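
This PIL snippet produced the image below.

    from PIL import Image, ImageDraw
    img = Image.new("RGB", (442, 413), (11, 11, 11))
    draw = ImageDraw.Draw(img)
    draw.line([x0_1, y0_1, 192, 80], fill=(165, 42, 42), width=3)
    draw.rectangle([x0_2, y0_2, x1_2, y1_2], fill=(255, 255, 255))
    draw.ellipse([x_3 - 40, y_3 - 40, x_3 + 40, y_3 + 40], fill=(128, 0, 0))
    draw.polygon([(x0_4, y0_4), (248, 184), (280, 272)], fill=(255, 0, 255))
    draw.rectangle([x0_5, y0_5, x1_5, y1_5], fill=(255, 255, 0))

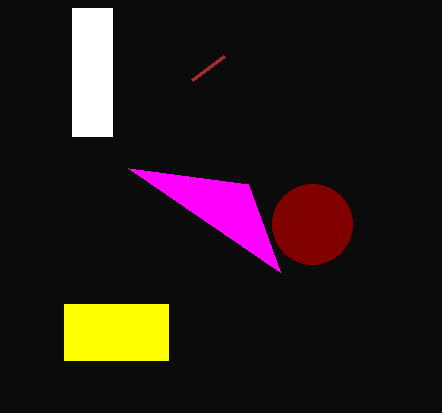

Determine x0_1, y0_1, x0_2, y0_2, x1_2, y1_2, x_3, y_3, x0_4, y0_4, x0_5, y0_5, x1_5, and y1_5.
x0_1 = 224; y0_1 = 56; x0_2 = 72; y0_2 = 8; x1_2 = 112; y1_2 = 136; x_3 = 312; y_3 = 224; x0_4 = 128; y0_4 = 168; x0_5 = 64; y0_5 = 304; x1_5 = 168; y1_5 = 360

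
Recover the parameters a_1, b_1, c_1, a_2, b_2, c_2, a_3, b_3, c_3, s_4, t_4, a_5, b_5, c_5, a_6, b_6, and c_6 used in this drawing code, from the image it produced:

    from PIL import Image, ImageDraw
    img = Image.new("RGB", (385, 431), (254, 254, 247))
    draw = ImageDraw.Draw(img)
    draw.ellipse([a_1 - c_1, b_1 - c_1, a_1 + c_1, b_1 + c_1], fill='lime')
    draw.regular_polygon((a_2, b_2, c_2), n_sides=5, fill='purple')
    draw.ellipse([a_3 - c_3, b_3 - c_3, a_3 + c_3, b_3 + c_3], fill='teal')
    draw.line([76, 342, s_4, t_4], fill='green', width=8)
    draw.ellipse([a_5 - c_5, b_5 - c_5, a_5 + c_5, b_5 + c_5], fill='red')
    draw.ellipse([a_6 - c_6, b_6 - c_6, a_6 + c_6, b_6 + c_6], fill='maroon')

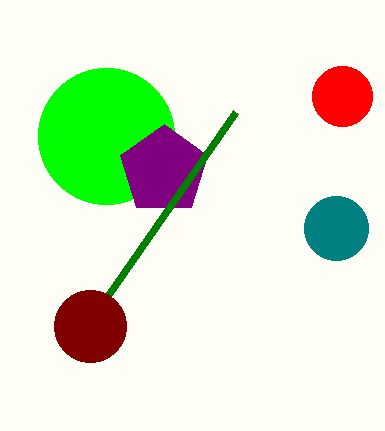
a_1 = 106, b_1 = 136, c_1 = 68, a_2 = 164, b_2 = 170, c_2 = 46, a_3 = 336, b_3 = 228, c_3 = 32, s_4 = 236, t_4 = 112, a_5 = 342, b_5 = 96, c_5 = 30, a_6 = 90, b_6 = 326, c_6 = 36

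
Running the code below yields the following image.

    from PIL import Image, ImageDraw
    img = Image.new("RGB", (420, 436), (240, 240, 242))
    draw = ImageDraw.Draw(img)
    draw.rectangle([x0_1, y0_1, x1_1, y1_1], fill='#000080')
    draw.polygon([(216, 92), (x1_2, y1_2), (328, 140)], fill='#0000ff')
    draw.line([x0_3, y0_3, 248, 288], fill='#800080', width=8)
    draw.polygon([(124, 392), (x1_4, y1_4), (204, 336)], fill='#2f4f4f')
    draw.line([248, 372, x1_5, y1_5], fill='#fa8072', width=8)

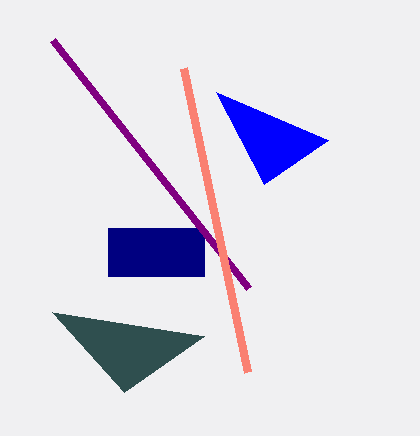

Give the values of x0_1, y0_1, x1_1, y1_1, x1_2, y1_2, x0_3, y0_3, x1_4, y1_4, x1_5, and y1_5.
x0_1 = 108, y0_1 = 228, x1_1 = 204, y1_1 = 276, x1_2 = 264, y1_2 = 184, x0_3 = 52, y0_3 = 40, x1_4 = 52, y1_4 = 312, x1_5 = 184, y1_5 = 68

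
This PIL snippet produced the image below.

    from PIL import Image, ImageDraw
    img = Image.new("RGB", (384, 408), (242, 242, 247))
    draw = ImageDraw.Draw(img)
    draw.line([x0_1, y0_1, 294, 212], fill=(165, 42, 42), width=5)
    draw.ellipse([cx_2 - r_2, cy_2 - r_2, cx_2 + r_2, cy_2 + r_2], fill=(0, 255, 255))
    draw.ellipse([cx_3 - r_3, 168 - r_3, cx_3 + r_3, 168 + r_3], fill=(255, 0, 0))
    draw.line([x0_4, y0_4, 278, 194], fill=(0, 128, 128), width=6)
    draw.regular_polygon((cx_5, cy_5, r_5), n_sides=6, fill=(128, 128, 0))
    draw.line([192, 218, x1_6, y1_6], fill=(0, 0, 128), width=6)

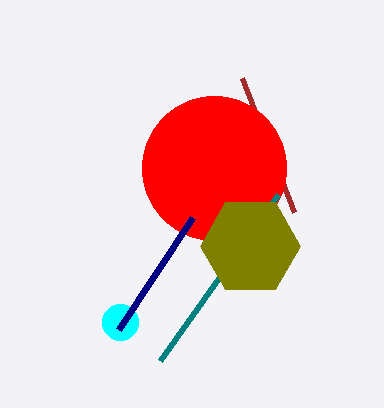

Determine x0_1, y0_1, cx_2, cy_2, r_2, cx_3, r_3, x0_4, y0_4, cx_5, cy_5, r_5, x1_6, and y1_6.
x0_1 = 242; y0_1 = 78; cx_2 = 120; cy_2 = 322; r_2 = 18; cx_3 = 214; r_3 = 72; x0_4 = 160; y0_4 = 360; cx_5 = 250; cy_5 = 246; r_5 = 50; x1_6 = 118; y1_6 = 330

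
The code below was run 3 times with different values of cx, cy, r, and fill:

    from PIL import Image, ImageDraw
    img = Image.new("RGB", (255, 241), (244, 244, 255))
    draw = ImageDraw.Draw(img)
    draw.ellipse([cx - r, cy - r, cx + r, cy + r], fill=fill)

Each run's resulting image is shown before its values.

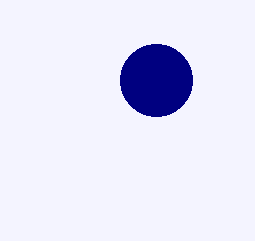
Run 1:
cx = 156, cy = 80, r = 36, fill = 'navy'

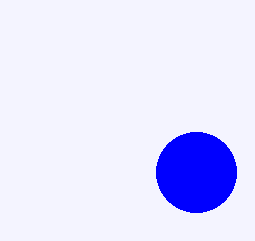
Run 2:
cx = 196, cy = 172, r = 40, fill = 'blue'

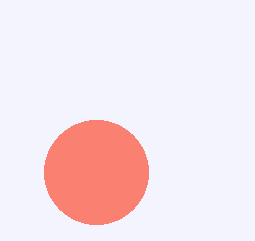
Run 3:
cx = 96, cy = 172, r = 52, fill = 'salmon'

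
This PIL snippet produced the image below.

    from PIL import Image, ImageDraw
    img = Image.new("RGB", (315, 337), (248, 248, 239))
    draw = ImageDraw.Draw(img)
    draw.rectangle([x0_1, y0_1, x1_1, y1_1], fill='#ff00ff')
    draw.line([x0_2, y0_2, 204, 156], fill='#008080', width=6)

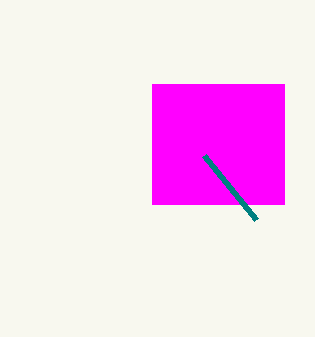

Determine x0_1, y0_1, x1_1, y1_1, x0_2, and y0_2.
x0_1 = 152
y0_1 = 84
x1_1 = 284
y1_1 = 204
x0_2 = 256
y0_2 = 220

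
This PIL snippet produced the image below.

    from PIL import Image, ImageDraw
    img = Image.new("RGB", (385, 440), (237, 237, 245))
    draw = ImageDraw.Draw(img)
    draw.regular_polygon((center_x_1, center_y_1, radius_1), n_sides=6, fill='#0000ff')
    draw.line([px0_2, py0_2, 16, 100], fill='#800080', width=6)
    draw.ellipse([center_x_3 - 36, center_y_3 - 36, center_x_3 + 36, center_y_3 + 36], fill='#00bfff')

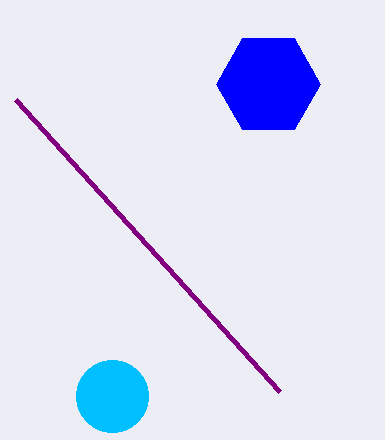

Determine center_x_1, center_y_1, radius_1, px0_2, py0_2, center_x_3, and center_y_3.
center_x_1 = 268; center_y_1 = 84; radius_1 = 52; px0_2 = 280; py0_2 = 392; center_x_3 = 112; center_y_3 = 396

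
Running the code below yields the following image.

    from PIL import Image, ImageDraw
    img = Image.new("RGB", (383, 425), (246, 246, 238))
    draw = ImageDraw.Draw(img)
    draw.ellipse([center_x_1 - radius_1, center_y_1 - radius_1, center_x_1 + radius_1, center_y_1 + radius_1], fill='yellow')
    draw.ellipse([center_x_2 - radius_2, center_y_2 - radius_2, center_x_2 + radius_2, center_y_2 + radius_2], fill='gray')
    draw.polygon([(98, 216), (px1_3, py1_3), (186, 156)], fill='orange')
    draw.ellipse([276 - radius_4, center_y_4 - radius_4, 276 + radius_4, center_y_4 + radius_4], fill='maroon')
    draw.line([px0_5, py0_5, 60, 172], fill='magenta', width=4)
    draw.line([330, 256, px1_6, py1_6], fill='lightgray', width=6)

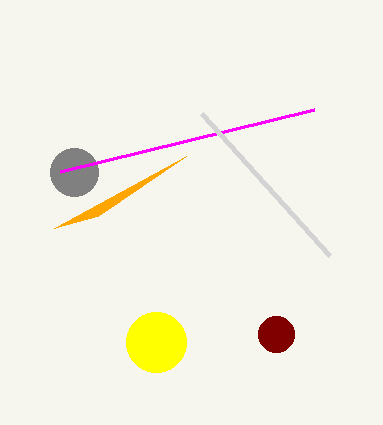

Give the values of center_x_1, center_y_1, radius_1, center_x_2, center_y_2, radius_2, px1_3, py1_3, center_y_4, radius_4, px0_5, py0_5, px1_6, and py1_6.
center_x_1 = 156; center_y_1 = 342; radius_1 = 30; center_x_2 = 74; center_y_2 = 172; radius_2 = 24; px1_3 = 54; py1_3 = 228; center_y_4 = 334; radius_4 = 18; px0_5 = 314; py0_5 = 110; px1_6 = 202; py1_6 = 114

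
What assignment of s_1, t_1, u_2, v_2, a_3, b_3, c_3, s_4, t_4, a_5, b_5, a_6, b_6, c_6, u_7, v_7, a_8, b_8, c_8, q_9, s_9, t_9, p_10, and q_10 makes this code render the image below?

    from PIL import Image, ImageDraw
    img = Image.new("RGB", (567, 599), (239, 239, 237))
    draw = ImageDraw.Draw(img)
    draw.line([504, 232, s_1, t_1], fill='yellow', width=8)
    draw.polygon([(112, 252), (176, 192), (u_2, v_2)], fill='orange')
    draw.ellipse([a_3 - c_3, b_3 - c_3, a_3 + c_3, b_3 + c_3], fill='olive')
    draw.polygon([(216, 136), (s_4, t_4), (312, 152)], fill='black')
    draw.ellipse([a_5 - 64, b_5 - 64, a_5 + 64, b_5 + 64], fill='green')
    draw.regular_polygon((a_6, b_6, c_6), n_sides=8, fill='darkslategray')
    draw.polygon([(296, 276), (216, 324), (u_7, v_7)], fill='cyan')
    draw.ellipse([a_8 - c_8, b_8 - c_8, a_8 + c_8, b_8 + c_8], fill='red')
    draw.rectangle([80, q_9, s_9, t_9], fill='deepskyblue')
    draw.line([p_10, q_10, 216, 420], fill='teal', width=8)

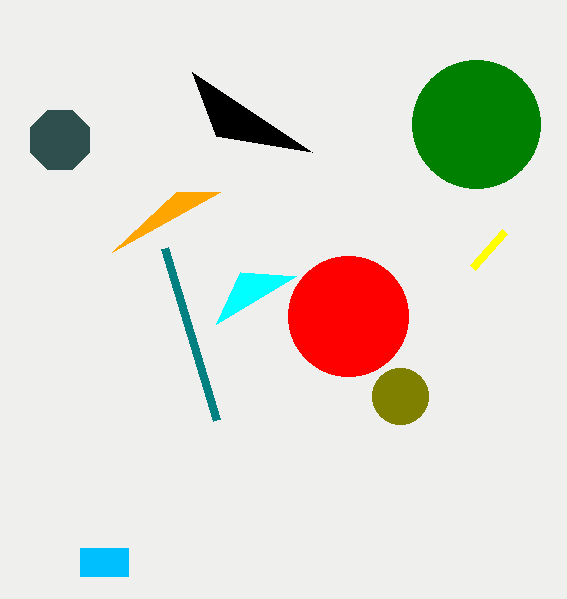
s_1 = 472, t_1 = 268, u_2 = 220, v_2 = 192, a_3 = 400, b_3 = 396, c_3 = 28, s_4 = 192, t_4 = 72, a_5 = 476, b_5 = 124, a_6 = 60, b_6 = 140, c_6 = 32, u_7 = 240, v_7 = 272, a_8 = 348, b_8 = 316, c_8 = 60, q_9 = 548, s_9 = 128, t_9 = 576, p_10 = 164, q_10 = 248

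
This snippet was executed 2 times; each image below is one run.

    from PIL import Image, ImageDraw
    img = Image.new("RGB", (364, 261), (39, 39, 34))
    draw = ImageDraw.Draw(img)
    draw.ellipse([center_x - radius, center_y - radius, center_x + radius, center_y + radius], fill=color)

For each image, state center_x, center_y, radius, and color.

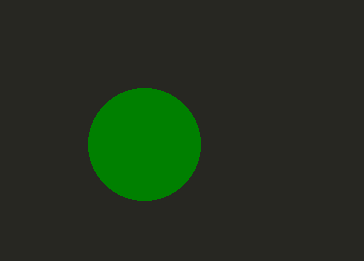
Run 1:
center_x = 144
center_y = 144
radius = 56
color = 'green'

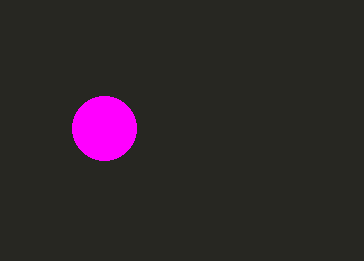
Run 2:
center_x = 104
center_y = 128
radius = 32
color = 'magenta'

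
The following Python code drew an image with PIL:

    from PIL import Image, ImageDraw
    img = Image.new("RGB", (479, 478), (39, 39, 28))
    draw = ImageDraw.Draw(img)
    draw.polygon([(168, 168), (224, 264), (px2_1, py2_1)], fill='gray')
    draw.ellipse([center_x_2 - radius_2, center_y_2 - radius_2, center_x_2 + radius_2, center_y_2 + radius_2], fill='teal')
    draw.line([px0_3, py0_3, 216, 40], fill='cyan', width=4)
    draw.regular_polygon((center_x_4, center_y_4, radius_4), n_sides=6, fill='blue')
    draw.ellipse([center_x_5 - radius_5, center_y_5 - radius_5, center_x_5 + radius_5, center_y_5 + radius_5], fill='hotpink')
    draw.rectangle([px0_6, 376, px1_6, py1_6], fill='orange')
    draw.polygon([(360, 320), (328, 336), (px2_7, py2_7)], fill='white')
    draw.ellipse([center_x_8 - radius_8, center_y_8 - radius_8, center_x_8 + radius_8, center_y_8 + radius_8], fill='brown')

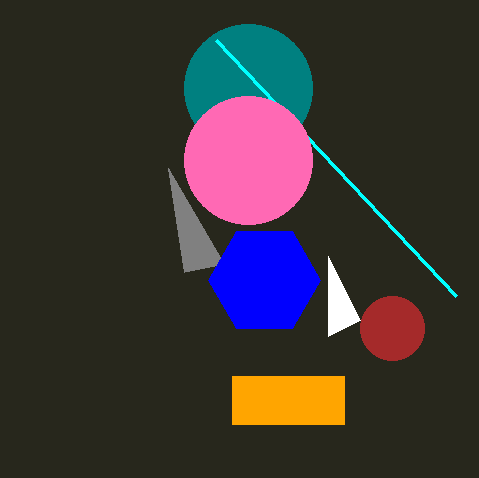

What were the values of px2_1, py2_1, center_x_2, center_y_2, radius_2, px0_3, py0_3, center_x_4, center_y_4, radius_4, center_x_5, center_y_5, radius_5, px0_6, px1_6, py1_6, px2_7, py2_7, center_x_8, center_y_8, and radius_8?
px2_1 = 184, py2_1 = 272, center_x_2 = 248, center_y_2 = 88, radius_2 = 64, px0_3 = 456, py0_3 = 296, center_x_4 = 264, center_y_4 = 280, radius_4 = 56, center_x_5 = 248, center_y_5 = 160, radius_5 = 64, px0_6 = 232, px1_6 = 344, py1_6 = 424, px2_7 = 328, py2_7 = 256, center_x_8 = 392, center_y_8 = 328, radius_8 = 32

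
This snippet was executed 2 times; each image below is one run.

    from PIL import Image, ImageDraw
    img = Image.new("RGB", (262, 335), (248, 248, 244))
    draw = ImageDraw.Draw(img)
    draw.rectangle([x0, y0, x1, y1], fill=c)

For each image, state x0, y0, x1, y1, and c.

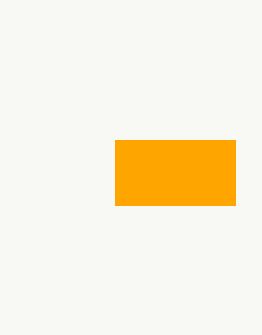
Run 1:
x0 = 115, y0 = 140, x1 = 235, y1 = 205, c = 'orange'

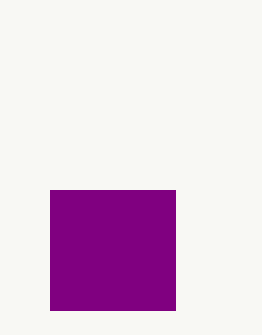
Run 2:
x0 = 50, y0 = 190, x1 = 175, y1 = 310, c = 'purple'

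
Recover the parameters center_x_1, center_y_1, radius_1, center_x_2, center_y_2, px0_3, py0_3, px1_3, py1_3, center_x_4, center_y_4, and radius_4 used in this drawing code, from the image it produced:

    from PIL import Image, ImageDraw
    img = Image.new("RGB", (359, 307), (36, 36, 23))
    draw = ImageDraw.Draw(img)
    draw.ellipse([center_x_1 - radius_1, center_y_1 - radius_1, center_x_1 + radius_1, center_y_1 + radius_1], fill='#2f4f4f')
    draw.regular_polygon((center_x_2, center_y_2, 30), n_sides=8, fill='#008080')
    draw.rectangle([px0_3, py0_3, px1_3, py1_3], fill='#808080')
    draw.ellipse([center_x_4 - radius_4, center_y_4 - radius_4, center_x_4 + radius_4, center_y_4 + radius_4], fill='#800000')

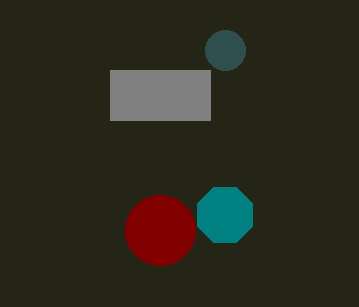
center_x_1 = 225, center_y_1 = 50, radius_1 = 20, center_x_2 = 225, center_y_2 = 215, px0_3 = 110, py0_3 = 70, px1_3 = 210, py1_3 = 120, center_x_4 = 160, center_y_4 = 230, radius_4 = 35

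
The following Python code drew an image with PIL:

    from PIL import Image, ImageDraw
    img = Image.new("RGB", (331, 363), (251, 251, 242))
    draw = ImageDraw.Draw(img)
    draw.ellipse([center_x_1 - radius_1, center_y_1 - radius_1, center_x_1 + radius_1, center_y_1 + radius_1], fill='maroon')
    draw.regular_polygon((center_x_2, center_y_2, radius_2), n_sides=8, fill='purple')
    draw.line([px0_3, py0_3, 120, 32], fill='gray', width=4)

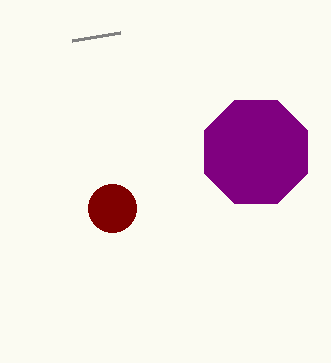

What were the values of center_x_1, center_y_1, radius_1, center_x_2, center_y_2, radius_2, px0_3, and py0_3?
center_x_1 = 112; center_y_1 = 208; radius_1 = 24; center_x_2 = 256; center_y_2 = 152; radius_2 = 56; px0_3 = 72; py0_3 = 40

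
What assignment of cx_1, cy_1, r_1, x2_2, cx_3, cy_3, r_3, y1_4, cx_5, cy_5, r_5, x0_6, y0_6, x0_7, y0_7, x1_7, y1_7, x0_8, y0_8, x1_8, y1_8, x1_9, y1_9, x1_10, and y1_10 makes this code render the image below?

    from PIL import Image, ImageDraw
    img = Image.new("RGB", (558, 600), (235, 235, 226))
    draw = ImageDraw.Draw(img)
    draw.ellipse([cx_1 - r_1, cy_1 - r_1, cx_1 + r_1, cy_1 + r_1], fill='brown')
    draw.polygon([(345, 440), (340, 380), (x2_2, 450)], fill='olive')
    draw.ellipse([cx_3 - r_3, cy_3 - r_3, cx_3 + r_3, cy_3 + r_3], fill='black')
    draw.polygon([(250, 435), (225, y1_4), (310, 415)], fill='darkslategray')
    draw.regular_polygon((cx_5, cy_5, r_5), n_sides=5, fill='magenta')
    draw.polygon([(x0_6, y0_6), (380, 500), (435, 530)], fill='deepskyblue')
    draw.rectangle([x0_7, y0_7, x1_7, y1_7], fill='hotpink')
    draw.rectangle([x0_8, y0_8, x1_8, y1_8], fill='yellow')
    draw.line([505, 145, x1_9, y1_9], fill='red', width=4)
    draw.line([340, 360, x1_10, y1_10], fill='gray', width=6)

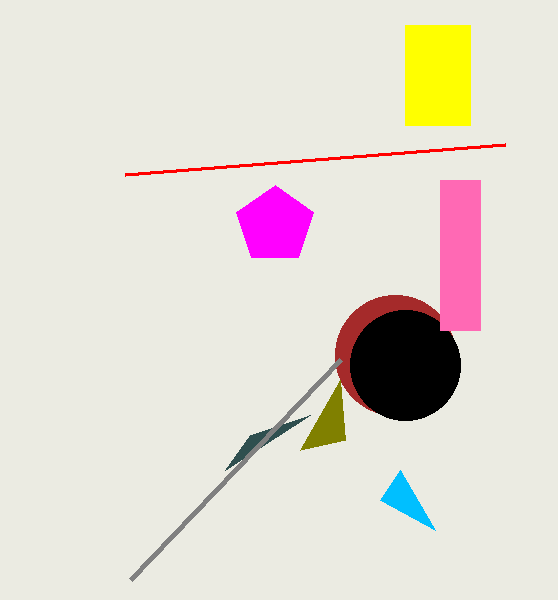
cx_1 = 395
cy_1 = 355
r_1 = 60
x2_2 = 300
cx_3 = 405
cy_3 = 365
r_3 = 55
y1_4 = 470
cx_5 = 275
cy_5 = 225
r_5 = 40
x0_6 = 400
y0_6 = 470
x0_7 = 440
y0_7 = 180
x1_7 = 480
y1_7 = 330
x0_8 = 405
y0_8 = 25
x1_8 = 470
y1_8 = 125
x1_9 = 125
y1_9 = 175
x1_10 = 130
y1_10 = 580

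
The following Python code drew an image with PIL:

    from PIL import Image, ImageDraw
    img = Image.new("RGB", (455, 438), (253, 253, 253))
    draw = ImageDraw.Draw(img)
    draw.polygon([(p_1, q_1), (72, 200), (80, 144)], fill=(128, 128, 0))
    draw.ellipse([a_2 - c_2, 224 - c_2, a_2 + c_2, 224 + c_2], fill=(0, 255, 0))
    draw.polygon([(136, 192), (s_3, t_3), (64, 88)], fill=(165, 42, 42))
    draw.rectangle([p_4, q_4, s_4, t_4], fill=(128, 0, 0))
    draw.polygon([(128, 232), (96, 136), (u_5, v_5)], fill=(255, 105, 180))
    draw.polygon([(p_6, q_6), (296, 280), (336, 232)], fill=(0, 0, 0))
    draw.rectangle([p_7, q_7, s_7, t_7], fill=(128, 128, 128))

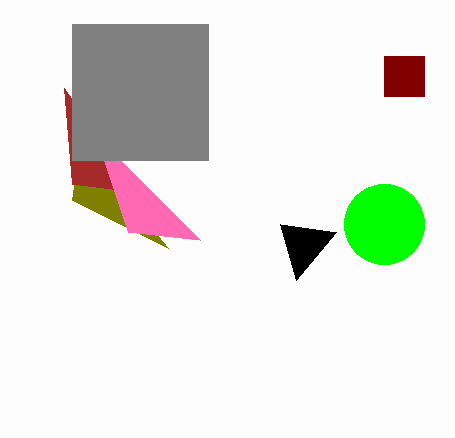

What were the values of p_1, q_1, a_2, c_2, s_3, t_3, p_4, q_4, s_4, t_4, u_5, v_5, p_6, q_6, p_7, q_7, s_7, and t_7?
p_1 = 168, q_1 = 248, a_2 = 384, c_2 = 40, s_3 = 72, t_3 = 184, p_4 = 384, q_4 = 56, s_4 = 424, t_4 = 96, u_5 = 200, v_5 = 240, p_6 = 280, q_6 = 224, p_7 = 72, q_7 = 24, s_7 = 208, t_7 = 160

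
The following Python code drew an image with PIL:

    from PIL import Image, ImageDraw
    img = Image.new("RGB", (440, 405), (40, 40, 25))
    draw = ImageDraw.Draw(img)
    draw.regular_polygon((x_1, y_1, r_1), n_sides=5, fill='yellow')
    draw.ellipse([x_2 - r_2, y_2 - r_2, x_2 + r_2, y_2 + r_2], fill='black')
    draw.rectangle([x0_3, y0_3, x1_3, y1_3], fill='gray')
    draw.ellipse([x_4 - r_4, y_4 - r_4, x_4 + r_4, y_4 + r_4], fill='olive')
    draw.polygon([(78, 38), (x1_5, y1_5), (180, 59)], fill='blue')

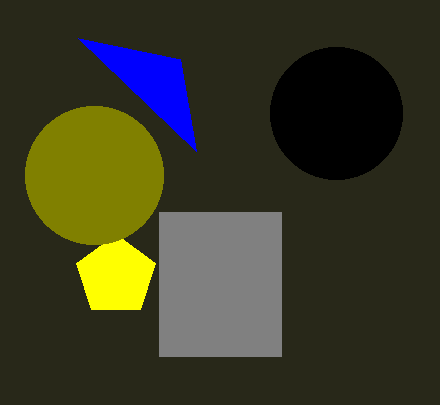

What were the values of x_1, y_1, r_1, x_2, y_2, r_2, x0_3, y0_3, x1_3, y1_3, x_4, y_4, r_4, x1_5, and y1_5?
x_1 = 116, y_1 = 276, r_1 = 42, x_2 = 336, y_2 = 113, r_2 = 66, x0_3 = 159, y0_3 = 212, x1_3 = 281, y1_3 = 356, x_4 = 94, y_4 = 175, r_4 = 69, x1_5 = 196, y1_5 = 151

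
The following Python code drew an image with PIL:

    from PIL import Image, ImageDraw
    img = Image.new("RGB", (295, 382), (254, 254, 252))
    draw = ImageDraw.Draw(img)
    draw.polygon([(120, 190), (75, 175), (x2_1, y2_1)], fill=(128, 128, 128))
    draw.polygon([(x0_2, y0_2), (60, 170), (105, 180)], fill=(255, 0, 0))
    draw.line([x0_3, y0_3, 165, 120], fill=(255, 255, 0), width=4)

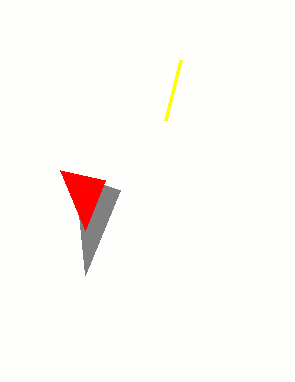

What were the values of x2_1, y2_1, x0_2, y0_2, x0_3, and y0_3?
x2_1 = 85, y2_1 = 275, x0_2 = 85, y0_2 = 230, x0_3 = 180, y0_3 = 60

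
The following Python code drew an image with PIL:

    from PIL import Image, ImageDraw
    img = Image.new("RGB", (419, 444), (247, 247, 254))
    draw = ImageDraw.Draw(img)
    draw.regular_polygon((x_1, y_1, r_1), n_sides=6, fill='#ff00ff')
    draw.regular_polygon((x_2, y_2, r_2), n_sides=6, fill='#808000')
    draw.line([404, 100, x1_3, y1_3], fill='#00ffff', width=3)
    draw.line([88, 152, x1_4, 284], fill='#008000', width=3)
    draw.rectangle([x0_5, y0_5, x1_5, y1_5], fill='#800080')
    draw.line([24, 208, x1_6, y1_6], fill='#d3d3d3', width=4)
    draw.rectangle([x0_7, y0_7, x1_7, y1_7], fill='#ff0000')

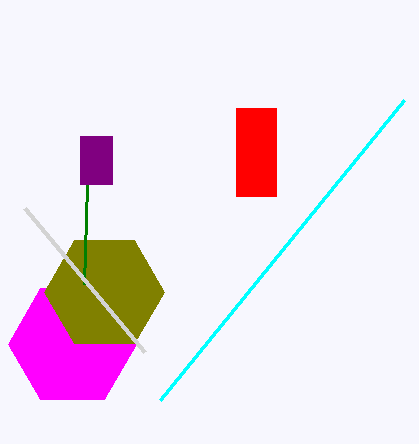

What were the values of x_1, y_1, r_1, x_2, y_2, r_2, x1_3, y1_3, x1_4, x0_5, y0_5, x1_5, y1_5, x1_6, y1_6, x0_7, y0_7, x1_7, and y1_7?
x_1 = 72
y_1 = 344
r_1 = 64
x_2 = 104
y_2 = 292
r_2 = 60
x1_3 = 160
y1_3 = 400
x1_4 = 84
x0_5 = 80
y0_5 = 136
x1_5 = 112
y1_5 = 184
x1_6 = 144
y1_6 = 352
x0_7 = 236
y0_7 = 108
x1_7 = 276
y1_7 = 196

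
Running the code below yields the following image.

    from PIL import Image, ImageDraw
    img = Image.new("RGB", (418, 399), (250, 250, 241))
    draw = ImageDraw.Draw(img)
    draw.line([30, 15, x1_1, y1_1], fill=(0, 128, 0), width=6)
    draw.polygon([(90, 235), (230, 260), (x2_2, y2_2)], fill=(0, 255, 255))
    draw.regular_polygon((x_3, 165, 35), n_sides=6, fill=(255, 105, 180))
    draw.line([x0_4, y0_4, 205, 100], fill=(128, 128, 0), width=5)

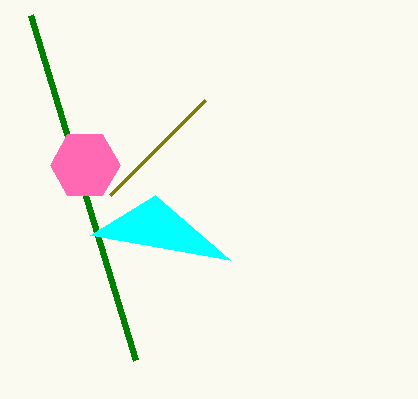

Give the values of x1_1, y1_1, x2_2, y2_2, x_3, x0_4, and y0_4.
x1_1 = 135; y1_1 = 360; x2_2 = 155; y2_2 = 195; x_3 = 85; x0_4 = 110; y0_4 = 195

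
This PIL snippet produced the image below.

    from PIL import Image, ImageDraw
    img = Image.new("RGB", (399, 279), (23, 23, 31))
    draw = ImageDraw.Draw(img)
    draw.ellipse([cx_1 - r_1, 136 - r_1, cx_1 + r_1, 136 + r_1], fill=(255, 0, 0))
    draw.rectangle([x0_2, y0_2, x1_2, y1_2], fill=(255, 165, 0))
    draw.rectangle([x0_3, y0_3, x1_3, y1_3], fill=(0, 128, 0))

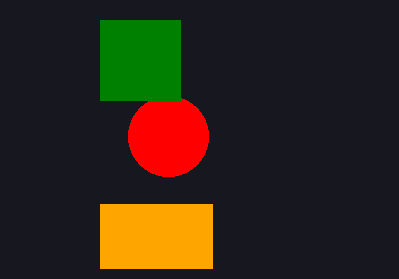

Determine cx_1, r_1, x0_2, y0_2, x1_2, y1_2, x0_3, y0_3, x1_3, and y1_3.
cx_1 = 168
r_1 = 40
x0_2 = 100
y0_2 = 204
x1_2 = 212
y1_2 = 268
x0_3 = 100
y0_3 = 20
x1_3 = 180
y1_3 = 100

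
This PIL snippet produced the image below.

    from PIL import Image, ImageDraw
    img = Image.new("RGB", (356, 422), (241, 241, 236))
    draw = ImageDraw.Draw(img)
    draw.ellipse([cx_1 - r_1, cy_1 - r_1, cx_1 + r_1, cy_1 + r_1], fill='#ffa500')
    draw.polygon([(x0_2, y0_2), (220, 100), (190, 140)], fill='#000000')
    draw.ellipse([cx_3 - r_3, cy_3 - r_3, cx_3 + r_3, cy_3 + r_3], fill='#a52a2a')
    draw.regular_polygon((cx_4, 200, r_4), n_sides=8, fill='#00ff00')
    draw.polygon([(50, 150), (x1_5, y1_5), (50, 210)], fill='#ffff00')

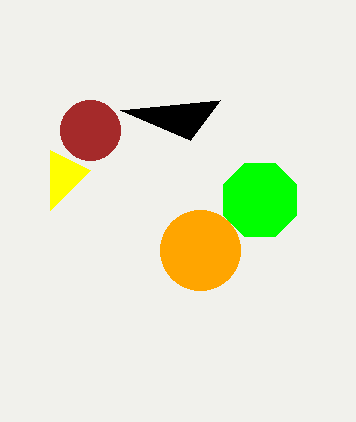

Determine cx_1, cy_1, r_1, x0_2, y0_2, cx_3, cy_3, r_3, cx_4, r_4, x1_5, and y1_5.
cx_1 = 200; cy_1 = 250; r_1 = 40; x0_2 = 120; y0_2 = 110; cx_3 = 90; cy_3 = 130; r_3 = 30; cx_4 = 260; r_4 = 40; x1_5 = 90; y1_5 = 170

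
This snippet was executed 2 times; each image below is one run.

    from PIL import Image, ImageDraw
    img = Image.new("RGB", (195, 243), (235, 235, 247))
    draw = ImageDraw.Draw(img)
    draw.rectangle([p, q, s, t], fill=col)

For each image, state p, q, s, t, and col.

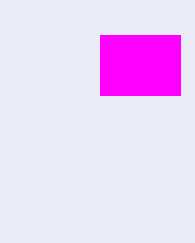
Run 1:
p = 100
q = 35
s = 180
t = 95
col = 'magenta'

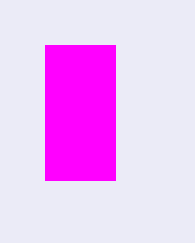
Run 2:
p = 45, q = 45, s = 115, t = 180, col = 'magenta'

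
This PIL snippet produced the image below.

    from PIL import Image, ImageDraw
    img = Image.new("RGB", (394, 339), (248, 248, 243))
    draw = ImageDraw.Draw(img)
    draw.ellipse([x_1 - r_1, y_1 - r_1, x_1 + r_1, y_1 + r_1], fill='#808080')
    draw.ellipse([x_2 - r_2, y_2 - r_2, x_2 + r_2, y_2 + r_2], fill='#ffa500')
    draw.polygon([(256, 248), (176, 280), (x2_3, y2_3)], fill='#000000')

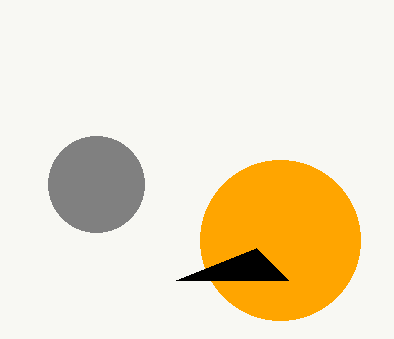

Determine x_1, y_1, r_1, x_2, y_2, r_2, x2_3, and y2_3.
x_1 = 96; y_1 = 184; r_1 = 48; x_2 = 280; y_2 = 240; r_2 = 80; x2_3 = 288; y2_3 = 280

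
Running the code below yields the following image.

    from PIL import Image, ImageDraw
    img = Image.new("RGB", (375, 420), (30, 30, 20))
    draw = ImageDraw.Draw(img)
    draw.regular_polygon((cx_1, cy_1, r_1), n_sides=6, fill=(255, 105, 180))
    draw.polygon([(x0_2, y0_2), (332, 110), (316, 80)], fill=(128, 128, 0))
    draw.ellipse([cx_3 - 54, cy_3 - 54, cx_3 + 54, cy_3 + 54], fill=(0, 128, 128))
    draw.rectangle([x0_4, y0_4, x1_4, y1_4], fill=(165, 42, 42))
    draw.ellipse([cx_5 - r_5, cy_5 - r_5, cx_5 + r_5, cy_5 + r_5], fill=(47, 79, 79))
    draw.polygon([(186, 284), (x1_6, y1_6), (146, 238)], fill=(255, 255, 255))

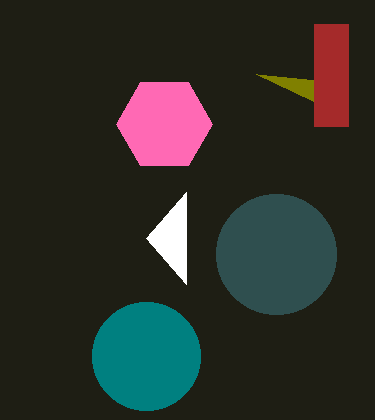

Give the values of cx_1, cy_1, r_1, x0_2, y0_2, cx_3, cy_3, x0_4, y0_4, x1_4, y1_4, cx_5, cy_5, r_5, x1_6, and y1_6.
cx_1 = 164, cy_1 = 124, r_1 = 48, x0_2 = 256, y0_2 = 74, cx_3 = 146, cy_3 = 356, x0_4 = 314, y0_4 = 24, x1_4 = 348, y1_4 = 126, cx_5 = 276, cy_5 = 254, r_5 = 60, x1_6 = 186, y1_6 = 192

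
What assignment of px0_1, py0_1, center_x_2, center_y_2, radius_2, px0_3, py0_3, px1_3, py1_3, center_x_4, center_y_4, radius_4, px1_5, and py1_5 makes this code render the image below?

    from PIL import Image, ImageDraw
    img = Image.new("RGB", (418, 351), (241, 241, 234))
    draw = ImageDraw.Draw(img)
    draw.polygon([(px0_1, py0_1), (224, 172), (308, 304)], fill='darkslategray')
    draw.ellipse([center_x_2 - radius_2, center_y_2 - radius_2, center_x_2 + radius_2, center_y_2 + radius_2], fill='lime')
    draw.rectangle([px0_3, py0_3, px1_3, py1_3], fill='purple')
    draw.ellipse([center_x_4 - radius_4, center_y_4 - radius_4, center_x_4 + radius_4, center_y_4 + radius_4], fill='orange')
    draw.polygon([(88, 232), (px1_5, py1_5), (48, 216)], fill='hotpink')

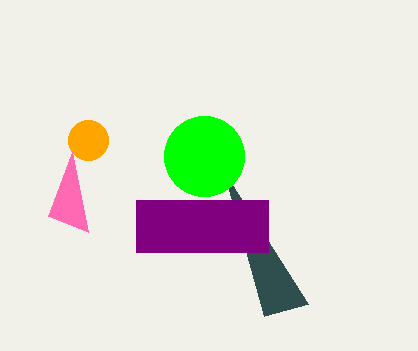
px0_1 = 264; py0_1 = 316; center_x_2 = 204; center_y_2 = 156; radius_2 = 40; px0_3 = 136; py0_3 = 200; px1_3 = 268; py1_3 = 252; center_x_4 = 88; center_y_4 = 140; radius_4 = 20; px1_5 = 72; py1_5 = 152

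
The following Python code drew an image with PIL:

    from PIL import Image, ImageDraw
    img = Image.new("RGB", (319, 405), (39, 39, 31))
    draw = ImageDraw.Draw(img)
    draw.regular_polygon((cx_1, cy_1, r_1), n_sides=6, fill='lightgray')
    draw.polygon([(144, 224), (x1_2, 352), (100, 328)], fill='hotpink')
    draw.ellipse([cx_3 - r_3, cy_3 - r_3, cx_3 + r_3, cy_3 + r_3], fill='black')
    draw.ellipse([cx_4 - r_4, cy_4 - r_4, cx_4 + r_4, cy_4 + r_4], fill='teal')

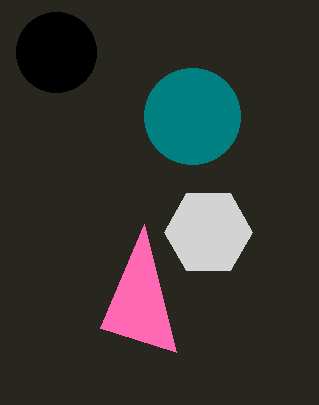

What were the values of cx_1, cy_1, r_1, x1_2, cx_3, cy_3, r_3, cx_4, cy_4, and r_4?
cx_1 = 208, cy_1 = 232, r_1 = 44, x1_2 = 176, cx_3 = 56, cy_3 = 52, r_3 = 40, cx_4 = 192, cy_4 = 116, r_4 = 48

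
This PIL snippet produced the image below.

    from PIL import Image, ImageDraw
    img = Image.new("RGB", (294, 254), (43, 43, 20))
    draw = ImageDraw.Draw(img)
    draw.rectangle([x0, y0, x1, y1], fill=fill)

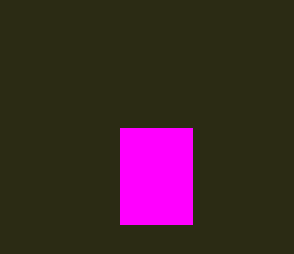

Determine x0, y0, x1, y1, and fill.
x0 = 120; y0 = 128; x1 = 192; y1 = 224; fill = 'magenta'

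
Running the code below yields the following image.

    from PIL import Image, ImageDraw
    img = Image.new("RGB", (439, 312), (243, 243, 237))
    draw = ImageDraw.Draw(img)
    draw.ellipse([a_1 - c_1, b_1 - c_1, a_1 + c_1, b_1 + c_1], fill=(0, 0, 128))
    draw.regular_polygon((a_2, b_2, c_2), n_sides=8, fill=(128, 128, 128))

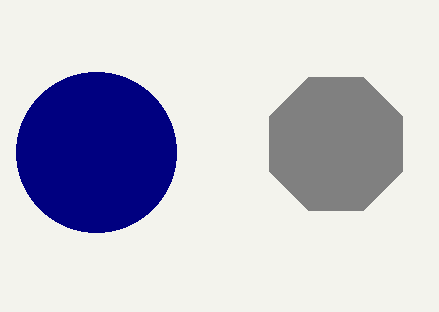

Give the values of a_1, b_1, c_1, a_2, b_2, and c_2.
a_1 = 96
b_1 = 152
c_1 = 80
a_2 = 336
b_2 = 144
c_2 = 72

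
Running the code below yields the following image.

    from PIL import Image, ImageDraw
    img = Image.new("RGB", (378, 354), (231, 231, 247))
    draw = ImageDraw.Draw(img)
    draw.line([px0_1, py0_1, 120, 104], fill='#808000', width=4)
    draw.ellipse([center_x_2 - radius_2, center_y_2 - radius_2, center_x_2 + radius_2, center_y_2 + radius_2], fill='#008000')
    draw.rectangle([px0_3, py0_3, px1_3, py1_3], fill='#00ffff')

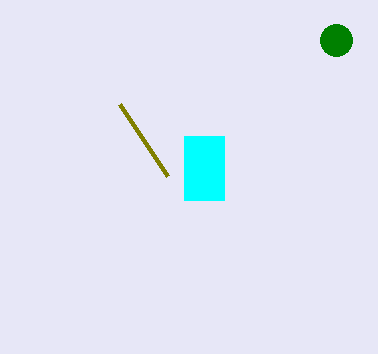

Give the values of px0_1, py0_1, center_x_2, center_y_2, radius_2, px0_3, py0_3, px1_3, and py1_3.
px0_1 = 168, py0_1 = 176, center_x_2 = 336, center_y_2 = 40, radius_2 = 16, px0_3 = 184, py0_3 = 136, px1_3 = 224, py1_3 = 200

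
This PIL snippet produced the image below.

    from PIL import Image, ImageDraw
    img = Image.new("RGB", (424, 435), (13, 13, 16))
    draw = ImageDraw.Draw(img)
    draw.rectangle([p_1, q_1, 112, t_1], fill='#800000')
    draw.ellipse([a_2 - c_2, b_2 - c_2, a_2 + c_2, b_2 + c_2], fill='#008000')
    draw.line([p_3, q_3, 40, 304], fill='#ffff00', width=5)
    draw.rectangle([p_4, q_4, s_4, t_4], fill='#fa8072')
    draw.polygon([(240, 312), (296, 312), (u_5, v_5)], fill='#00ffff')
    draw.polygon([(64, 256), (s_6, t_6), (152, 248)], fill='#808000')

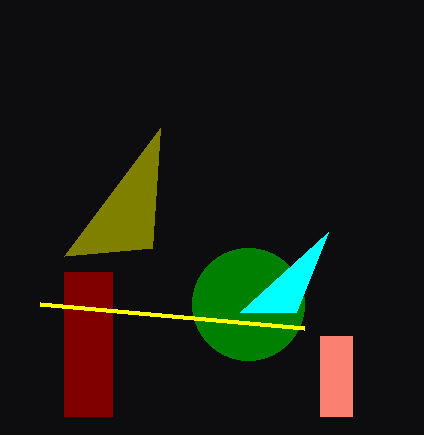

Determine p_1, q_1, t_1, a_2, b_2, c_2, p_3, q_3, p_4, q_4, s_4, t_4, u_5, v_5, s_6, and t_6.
p_1 = 64
q_1 = 272
t_1 = 416
a_2 = 248
b_2 = 304
c_2 = 56
p_3 = 304
q_3 = 328
p_4 = 320
q_4 = 336
s_4 = 352
t_4 = 416
u_5 = 328
v_5 = 232
s_6 = 160
t_6 = 128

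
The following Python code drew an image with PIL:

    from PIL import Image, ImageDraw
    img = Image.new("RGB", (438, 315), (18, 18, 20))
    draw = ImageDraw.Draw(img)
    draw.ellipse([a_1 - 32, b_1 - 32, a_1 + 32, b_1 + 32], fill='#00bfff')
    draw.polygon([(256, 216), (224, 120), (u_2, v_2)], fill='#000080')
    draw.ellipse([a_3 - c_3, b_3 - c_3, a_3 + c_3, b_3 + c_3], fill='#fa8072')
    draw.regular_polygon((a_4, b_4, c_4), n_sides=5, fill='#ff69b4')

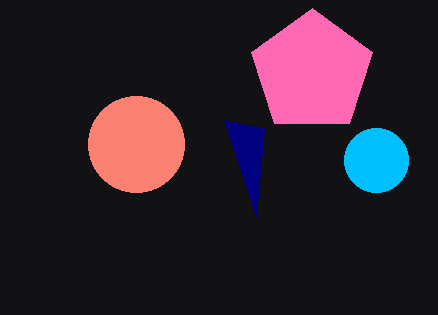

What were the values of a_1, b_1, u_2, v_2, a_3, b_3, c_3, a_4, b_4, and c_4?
a_1 = 376
b_1 = 160
u_2 = 264
v_2 = 128
a_3 = 136
b_3 = 144
c_3 = 48
a_4 = 312
b_4 = 72
c_4 = 64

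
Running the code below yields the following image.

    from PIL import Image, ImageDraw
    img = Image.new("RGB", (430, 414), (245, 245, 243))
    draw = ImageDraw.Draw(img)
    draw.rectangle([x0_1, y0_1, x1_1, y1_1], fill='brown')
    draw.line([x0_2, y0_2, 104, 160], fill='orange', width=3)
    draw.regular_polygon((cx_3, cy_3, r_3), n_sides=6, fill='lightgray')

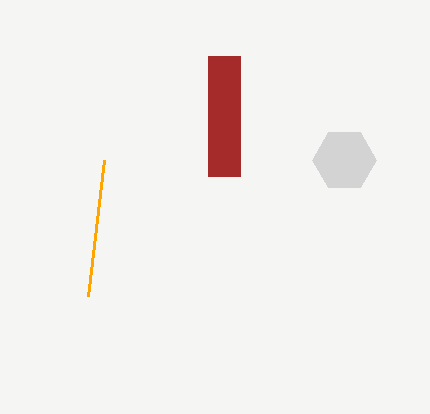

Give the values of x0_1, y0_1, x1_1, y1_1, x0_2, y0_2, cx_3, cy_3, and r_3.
x0_1 = 208, y0_1 = 56, x1_1 = 240, y1_1 = 176, x0_2 = 88, y0_2 = 296, cx_3 = 344, cy_3 = 160, r_3 = 32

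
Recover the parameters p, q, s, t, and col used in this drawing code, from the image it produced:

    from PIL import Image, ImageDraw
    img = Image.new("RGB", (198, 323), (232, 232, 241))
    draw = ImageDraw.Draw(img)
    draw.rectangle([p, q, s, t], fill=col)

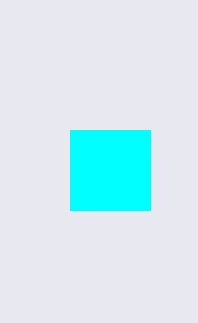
p = 70, q = 130, s = 150, t = 210, col = 'cyan'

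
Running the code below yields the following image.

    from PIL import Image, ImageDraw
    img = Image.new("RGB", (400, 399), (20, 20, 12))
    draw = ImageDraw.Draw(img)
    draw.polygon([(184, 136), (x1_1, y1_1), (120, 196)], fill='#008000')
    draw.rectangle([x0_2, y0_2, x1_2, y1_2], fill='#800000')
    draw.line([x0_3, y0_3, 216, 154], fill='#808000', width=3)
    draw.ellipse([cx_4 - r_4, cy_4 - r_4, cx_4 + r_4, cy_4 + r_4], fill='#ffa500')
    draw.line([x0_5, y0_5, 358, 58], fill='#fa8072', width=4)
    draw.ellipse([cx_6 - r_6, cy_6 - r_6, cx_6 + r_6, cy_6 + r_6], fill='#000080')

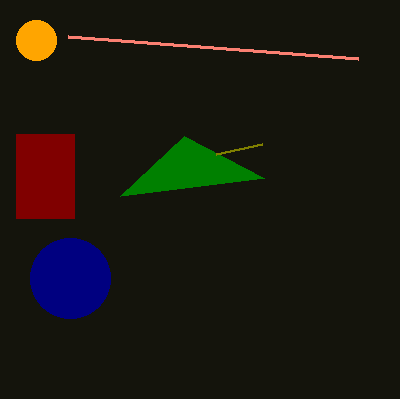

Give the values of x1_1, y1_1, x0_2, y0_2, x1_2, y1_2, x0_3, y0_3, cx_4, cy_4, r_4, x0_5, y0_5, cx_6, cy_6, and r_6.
x1_1 = 264, y1_1 = 178, x0_2 = 16, y0_2 = 134, x1_2 = 74, y1_2 = 218, x0_3 = 262, y0_3 = 144, cx_4 = 36, cy_4 = 40, r_4 = 20, x0_5 = 68, y0_5 = 36, cx_6 = 70, cy_6 = 278, r_6 = 40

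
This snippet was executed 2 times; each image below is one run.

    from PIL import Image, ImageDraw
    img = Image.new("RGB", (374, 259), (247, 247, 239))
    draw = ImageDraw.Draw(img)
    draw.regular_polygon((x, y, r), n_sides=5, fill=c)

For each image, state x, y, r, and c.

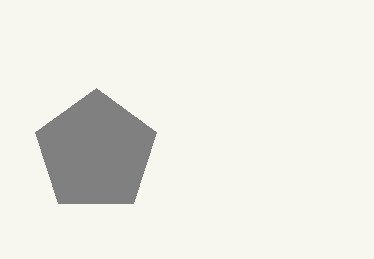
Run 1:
x = 96
y = 152
r = 64
c = 'gray'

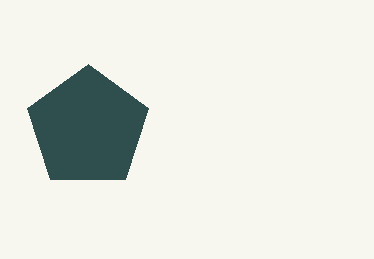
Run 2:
x = 88; y = 128; r = 64; c = 'darkslategray'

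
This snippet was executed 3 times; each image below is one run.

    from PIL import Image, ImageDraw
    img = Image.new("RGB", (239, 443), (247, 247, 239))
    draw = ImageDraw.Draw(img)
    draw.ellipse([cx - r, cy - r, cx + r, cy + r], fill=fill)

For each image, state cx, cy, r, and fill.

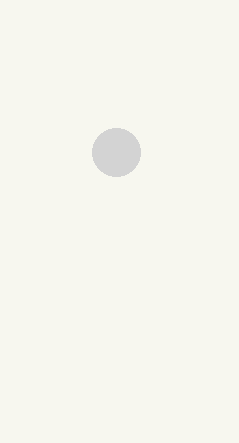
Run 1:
cx = 116, cy = 152, r = 24, fill = 'lightgray'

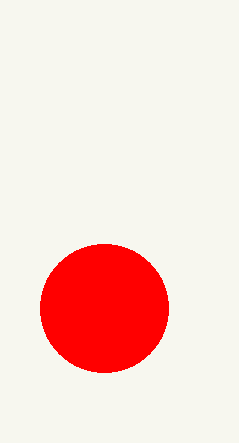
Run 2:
cx = 104
cy = 308
r = 64
fill = 'red'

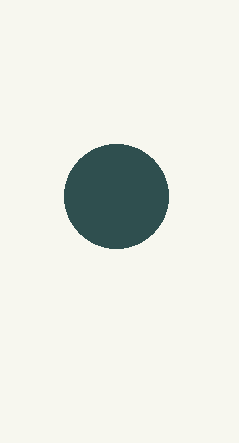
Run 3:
cx = 116, cy = 196, r = 52, fill = 'darkslategray'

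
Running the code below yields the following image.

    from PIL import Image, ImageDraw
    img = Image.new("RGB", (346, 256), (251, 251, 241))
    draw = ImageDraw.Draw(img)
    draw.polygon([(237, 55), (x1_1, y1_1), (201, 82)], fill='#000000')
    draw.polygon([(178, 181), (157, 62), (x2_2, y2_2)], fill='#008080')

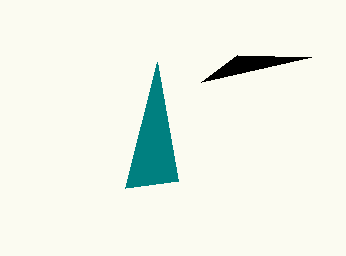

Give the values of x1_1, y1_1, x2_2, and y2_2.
x1_1 = 311; y1_1 = 57; x2_2 = 125; y2_2 = 188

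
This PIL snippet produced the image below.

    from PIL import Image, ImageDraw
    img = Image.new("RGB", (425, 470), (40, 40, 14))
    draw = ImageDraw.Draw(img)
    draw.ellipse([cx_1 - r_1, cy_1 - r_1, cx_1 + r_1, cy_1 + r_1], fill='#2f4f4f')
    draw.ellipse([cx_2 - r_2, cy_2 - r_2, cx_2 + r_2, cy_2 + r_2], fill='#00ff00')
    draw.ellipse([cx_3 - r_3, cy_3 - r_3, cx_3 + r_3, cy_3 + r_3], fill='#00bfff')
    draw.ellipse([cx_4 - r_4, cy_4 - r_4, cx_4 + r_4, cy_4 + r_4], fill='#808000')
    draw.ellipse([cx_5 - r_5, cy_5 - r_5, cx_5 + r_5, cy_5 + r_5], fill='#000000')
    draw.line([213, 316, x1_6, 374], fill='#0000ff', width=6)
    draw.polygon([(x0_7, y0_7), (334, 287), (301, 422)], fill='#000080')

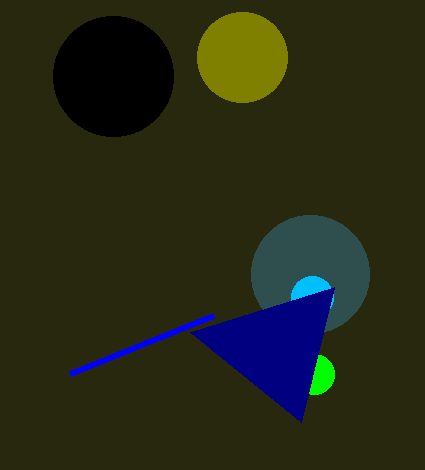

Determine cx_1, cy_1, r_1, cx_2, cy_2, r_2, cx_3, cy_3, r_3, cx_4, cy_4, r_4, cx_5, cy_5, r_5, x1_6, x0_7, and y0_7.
cx_1 = 310
cy_1 = 274
r_1 = 59
cx_2 = 314
cy_2 = 374
r_2 = 20
cx_3 = 312
cy_3 = 297
r_3 = 21
cx_4 = 242
cy_4 = 57
r_4 = 45
cx_5 = 113
cy_5 = 76
r_5 = 60
x1_6 = 70
x0_7 = 190
y0_7 = 332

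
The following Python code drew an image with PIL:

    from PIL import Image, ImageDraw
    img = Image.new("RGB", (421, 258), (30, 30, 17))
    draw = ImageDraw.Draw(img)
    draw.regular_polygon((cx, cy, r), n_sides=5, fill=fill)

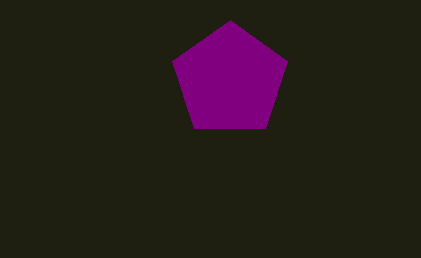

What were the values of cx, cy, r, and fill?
cx = 230; cy = 80; r = 60; fill = 'purple'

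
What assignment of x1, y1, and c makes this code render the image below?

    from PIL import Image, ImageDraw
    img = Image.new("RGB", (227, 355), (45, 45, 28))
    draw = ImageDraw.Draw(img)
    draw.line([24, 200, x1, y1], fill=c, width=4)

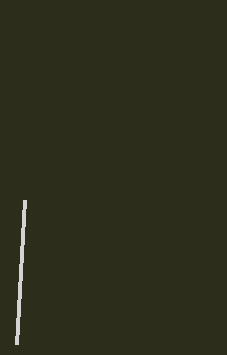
x1 = 16, y1 = 344, c = 'lightgray'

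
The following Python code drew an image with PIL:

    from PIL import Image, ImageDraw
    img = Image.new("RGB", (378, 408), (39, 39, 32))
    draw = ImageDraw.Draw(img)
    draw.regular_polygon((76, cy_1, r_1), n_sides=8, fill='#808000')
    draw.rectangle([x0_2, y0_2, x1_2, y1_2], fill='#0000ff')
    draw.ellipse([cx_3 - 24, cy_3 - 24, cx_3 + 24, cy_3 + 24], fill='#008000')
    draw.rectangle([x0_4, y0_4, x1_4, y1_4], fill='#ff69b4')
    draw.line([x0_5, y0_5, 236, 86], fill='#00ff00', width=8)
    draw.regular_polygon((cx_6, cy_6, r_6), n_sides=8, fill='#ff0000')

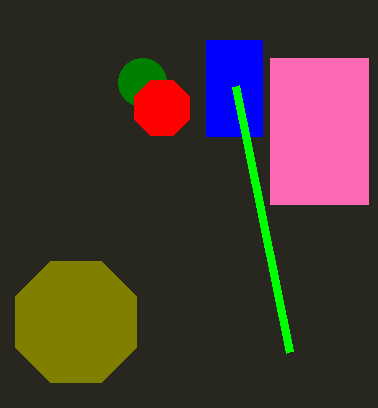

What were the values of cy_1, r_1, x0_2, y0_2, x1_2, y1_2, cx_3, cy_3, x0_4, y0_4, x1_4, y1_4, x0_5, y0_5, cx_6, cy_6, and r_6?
cy_1 = 322
r_1 = 66
x0_2 = 206
y0_2 = 40
x1_2 = 262
y1_2 = 136
cx_3 = 142
cy_3 = 82
x0_4 = 270
y0_4 = 58
x1_4 = 368
y1_4 = 204
x0_5 = 290
y0_5 = 352
cx_6 = 162
cy_6 = 108
r_6 = 30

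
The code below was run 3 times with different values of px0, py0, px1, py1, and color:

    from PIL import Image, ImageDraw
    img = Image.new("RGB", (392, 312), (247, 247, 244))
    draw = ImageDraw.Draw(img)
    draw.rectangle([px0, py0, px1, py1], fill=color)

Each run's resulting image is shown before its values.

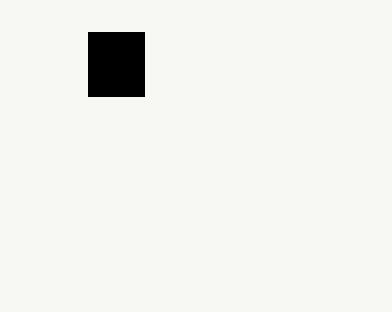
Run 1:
px0 = 88, py0 = 32, px1 = 144, py1 = 96, color = 'black'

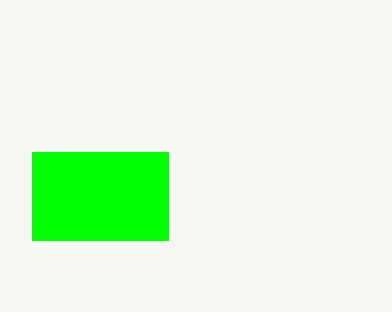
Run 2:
px0 = 32, py0 = 152, px1 = 168, py1 = 240, color = 'lime'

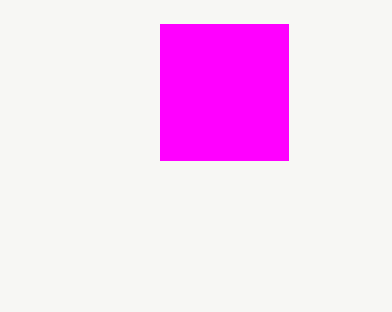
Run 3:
px0 = 160
py0 = 24
px1 = 288
py1 = 160
color = 'magenta'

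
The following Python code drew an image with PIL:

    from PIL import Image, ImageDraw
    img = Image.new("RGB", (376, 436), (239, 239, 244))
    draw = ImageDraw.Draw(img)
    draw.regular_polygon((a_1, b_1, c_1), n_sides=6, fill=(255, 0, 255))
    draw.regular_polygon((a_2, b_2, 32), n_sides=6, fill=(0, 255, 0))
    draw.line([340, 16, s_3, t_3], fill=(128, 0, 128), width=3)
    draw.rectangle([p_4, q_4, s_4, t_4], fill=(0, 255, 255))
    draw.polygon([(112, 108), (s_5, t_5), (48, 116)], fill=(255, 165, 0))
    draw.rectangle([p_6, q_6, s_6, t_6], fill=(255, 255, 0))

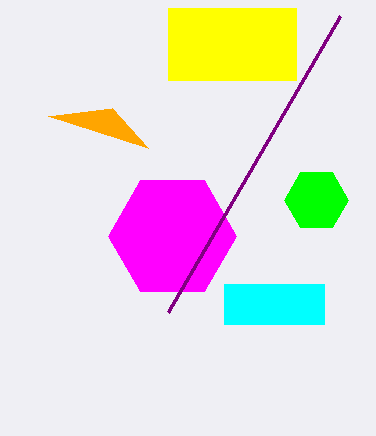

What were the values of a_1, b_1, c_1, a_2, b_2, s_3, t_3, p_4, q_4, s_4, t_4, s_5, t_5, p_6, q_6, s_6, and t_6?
a_1 = 172, b_1 = 236, c_1 = 64, a_2 = 316, b_2 = 200, s_3 = 168, t_3 = 312, p_4 = 224, q_4 = 284, s_4 = 324, t_4 = 324, s_5 = 148, t_5 = 148, p_6 = 168, q_6 = 8, s_6 = 296, t_6 = 80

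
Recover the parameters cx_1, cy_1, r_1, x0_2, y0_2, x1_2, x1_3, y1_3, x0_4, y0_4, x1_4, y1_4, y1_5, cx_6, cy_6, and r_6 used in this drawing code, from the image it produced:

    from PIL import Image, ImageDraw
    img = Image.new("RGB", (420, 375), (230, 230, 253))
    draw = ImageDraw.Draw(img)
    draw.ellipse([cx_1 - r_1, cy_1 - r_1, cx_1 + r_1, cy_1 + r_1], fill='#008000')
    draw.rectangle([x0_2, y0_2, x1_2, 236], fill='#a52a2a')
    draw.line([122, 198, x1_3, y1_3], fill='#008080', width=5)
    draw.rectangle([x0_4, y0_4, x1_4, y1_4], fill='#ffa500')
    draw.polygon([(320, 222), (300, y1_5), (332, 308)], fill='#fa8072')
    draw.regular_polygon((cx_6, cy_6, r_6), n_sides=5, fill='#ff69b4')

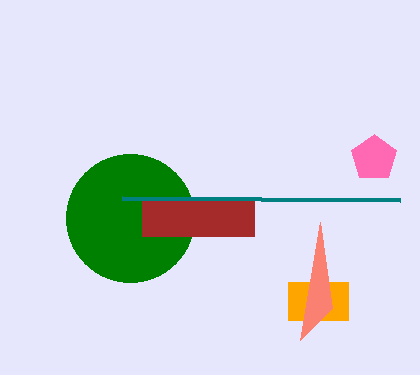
cx_1 = 130
cy_1 = 218
r_1 = 64
x0_2 = 142
y0_2 = 198
x1_2 = 254
x1_3 = 400
y1_3 = 200
x0_4 = 288
y0_4 = 282
x1_4 = 348
y1_4 = 320
y1_5 = 340
cx_6 = 374
cy_6 = 158
r_6 = 24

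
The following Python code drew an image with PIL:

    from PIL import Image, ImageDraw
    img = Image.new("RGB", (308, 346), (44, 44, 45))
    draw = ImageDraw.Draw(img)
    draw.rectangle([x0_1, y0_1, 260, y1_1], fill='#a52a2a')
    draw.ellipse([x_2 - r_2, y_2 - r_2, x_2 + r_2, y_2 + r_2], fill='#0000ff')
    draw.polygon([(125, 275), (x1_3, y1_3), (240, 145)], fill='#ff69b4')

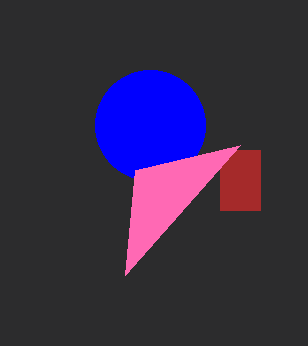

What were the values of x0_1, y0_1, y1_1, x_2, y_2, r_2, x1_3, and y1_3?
x0_1 = 220
y0_1 = 150
y1_1 = 210
x_2 = 150
y_2 = 125
r_2 = 55
x1_3 = 135
y1_3 = 170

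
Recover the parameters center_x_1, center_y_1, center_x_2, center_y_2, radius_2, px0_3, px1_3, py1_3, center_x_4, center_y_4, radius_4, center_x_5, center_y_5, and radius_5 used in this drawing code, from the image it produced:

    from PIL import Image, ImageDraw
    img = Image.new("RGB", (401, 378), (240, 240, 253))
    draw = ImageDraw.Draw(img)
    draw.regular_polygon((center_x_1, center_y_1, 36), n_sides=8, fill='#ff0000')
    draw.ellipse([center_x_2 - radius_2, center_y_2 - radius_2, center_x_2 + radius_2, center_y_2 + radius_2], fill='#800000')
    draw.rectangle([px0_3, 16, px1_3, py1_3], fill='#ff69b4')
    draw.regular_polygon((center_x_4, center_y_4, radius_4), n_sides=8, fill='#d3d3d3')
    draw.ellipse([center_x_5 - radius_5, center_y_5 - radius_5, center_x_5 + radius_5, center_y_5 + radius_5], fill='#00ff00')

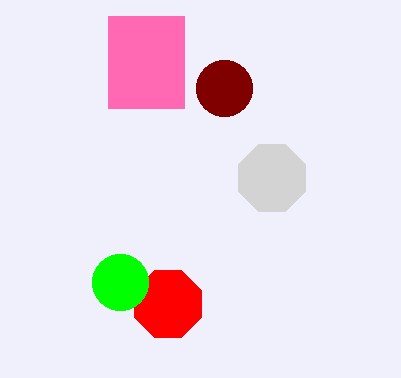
center_x_1 = 168; center_y_1 = 304; center_x_2 = 224; center_y_2 = 88; radius_2 = 28; px0_3 = 108; px1_3 = 184; py1_3 = 108; center_x_4 = 272; center_y_4 = 178; radius_4 = 36; center_x_5 = 120; center_y_5 = 282; radius_5 = 28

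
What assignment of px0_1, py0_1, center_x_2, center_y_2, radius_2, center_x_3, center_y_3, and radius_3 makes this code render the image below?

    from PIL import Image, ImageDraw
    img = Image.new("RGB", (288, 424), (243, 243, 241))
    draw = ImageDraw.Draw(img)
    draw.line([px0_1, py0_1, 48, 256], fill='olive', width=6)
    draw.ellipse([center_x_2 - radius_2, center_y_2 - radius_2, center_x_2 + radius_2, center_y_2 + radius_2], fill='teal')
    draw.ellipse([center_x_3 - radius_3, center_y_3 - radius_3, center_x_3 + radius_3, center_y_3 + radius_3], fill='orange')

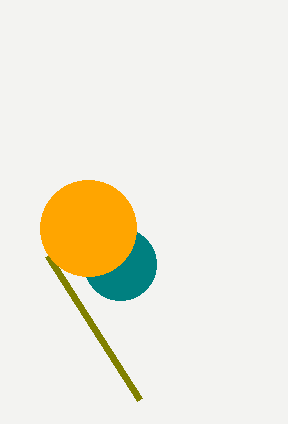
px0_1 = 140; py0_1 = 400; center_x_2 = 120; center_y_2 = 264; radius_2 = 36; center_x_3 = 88; center_y_3 = 228; radius_3 = 48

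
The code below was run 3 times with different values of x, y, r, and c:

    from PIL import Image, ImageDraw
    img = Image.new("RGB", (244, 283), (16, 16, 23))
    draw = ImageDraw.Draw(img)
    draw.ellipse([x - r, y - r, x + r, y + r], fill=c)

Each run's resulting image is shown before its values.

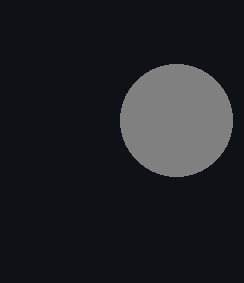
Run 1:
x = 176, y = 120, r = 56, c = 'gray'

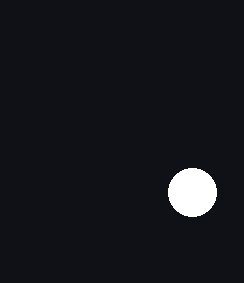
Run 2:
x = 192
y = 192
r = 24
c = 'white'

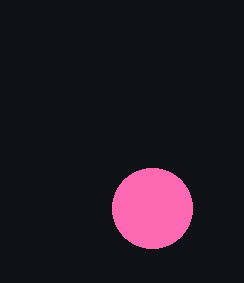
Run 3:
x = 152; y = 208; r = 40; c = 'hotpink'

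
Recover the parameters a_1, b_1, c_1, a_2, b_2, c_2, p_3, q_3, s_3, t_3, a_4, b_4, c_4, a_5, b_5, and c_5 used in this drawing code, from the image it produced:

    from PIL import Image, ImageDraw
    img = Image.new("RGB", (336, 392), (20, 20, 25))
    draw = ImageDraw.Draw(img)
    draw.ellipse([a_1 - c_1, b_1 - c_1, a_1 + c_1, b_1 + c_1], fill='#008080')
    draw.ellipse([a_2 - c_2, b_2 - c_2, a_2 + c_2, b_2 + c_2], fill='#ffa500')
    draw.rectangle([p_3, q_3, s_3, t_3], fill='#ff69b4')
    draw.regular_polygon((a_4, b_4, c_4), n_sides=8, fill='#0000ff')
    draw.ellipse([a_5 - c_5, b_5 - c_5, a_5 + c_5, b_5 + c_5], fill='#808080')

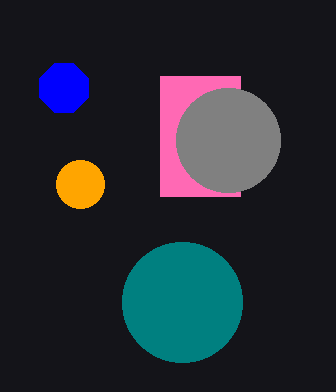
a_1 = 182; b_1 = 302; c_1 = 60; a_2 = 80; b_2 = 184; c_2 = 24; p_3 = 160; q_3 = 76; s_3 = 240; t_3 = 196; a_4 = 64; b_4 = 88; c_4 = 26; a_5 = 228; b_5 = 140; c_5 = 52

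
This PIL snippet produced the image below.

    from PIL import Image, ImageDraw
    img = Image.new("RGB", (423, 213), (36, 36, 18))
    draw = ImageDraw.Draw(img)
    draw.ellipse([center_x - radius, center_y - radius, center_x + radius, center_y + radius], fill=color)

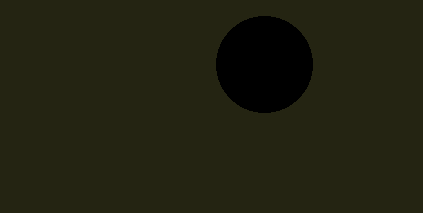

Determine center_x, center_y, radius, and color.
center_x = 264; center_y = 64; radius = 48; color = 'black'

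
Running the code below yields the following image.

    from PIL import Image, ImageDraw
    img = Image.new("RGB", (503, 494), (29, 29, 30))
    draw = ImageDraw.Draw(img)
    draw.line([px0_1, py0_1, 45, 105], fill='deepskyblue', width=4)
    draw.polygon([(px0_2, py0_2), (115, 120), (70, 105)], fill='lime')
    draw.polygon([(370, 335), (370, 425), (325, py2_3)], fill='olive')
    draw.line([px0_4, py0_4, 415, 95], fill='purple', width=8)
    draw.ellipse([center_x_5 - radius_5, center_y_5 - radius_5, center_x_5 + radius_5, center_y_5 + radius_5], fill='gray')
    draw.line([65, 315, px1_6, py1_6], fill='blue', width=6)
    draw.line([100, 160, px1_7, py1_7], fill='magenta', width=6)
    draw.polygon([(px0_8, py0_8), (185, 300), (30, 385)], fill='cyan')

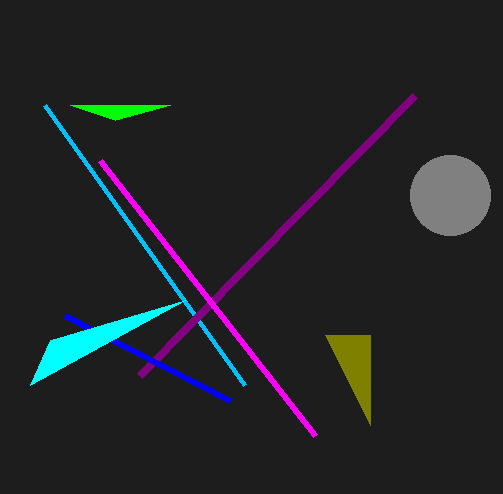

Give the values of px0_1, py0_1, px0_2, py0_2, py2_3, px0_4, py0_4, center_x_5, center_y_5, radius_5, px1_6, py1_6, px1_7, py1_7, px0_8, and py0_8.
px0_1 = 245
py0_1 = 385
px0_2 = 170
py0_2 = 105
py2_3 = 335
px0_4 = 140
py0_4 = 375
center_x_5 = 450
center_y_5 = 195
radius_5 = 40
px1_6 = 230
py1_6 = 400
px1_7 = 315
py1_7 = 435
px0_8 = 50
py0_8 = 340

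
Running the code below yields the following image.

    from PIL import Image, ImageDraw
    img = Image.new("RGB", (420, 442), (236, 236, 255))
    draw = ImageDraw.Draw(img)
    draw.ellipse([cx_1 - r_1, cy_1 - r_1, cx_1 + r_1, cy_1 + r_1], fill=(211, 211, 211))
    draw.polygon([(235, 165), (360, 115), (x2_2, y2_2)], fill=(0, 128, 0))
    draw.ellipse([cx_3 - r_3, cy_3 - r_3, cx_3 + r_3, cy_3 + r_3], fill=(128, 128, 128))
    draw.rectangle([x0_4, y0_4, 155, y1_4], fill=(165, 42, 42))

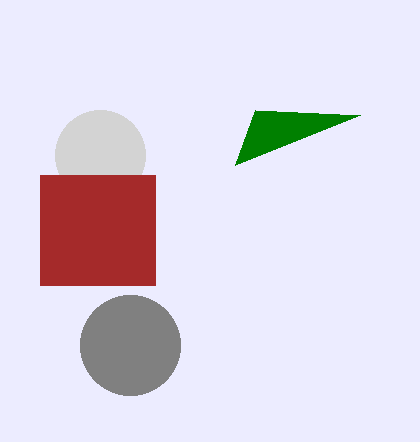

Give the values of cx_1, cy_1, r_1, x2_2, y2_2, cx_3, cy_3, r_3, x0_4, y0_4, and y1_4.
cx_1 = 100; cy_1 = 155; r_1 = 45; x2_2 = 255; y2_2 = 110; cx_3 = 130; cy_3 = 345; r_3 = 50; x0_4 = 40; y0_4 = 175; y1_4 = 285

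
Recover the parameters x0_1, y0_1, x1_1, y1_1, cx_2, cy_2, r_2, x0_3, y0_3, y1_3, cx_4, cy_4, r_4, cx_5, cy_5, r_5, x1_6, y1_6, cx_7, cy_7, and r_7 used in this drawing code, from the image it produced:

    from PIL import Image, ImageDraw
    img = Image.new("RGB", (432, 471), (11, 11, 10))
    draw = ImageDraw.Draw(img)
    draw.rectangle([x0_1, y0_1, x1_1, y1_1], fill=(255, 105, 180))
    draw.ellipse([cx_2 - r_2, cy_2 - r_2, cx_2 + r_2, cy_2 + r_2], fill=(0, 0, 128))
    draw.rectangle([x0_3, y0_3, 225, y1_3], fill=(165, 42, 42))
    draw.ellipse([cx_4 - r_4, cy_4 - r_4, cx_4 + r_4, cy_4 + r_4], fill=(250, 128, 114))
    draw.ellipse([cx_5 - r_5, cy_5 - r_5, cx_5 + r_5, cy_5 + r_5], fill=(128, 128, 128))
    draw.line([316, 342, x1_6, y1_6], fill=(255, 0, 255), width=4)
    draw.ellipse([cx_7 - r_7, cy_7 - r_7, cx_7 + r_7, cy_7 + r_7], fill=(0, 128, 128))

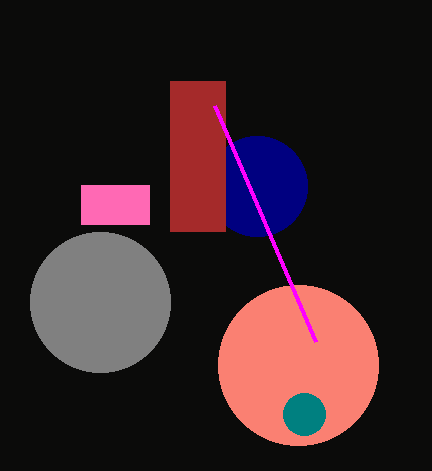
x0_1 = 81; y0_1 = 185; x1_1 = 149; y1_1 = 224; cx_2 = 257; cy_2 = 186; r_2 = 50; x0_3 = 170; y0_3 = 81; y1_3 = 231; cx_4 = 298; cy_4 = 365; r_4 = 80; cx_5 = 100; cy_5 = 302; r_5 = 70; x1_6 = 215; y1_6 = 106; cx_7 = 304; cy_7 = 414; r_7 = 21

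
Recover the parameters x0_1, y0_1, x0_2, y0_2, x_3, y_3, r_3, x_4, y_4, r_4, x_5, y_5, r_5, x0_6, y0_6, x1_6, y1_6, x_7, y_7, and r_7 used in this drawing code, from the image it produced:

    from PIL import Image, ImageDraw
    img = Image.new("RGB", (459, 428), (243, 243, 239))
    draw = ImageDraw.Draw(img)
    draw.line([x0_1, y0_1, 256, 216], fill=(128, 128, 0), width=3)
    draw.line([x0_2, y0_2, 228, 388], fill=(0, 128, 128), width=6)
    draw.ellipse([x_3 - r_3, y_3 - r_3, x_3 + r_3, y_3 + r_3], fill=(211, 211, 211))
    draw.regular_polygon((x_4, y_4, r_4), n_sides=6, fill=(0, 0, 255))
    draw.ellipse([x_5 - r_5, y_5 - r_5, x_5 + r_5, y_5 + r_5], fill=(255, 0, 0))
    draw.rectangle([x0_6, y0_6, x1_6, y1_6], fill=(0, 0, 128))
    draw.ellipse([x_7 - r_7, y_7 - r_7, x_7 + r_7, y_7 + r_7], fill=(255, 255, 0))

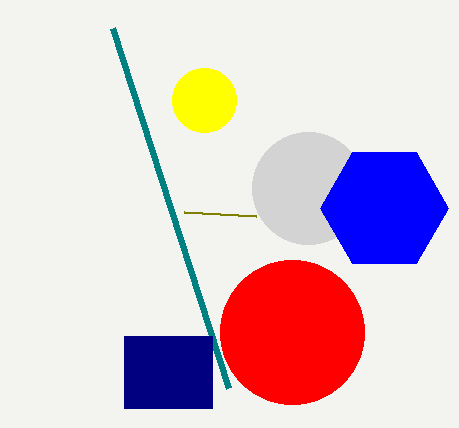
x0_1 = 184; y0_1 = 212; x0_2 = 112; y0_2 = 28; x_3 = 308; y_3 = 188; r_3 = 56; x_4 = 384; y_4 = 208; r_4 = 64; x_5 = 292; y_5 = 332; r_5 = 72; x0_6 = 124; y0_6 = 336; x1_6 = 212; y1_6 = 408; x_7 = 204; y_7 = 100; r_7 = 32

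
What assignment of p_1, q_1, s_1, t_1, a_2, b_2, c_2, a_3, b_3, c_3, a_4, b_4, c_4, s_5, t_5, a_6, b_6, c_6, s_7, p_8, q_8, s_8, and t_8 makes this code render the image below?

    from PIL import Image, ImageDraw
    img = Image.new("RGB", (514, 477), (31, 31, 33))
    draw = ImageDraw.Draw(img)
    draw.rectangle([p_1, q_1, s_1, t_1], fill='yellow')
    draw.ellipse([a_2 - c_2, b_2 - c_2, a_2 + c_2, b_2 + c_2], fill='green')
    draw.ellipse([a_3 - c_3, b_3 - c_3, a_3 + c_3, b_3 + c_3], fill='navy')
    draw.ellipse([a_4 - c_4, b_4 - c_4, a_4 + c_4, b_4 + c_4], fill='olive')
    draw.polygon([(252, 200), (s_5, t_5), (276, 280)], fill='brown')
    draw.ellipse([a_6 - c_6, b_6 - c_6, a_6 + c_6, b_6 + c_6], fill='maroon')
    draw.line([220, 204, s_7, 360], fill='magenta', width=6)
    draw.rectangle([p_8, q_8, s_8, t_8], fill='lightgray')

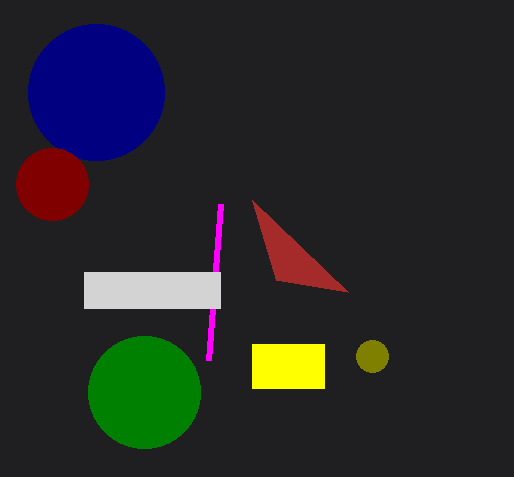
p_1 = 252
q_1 = 344
s_1 = 324
t_1 = 388
a_2 = 144
b_2 = 392
c_2 = 56
a_3 = 96
b_3 = 92
c_3 = 68
a_4 = 372
b_4 = 356
c_4 = 16
s_5 = 348
t_5 = 292
a_6 = 52
b_6 = 184
c_6 = 36
s_7 = 208
p_8 = 84
q_8 = 272
s_8 = 220
t_8 = 308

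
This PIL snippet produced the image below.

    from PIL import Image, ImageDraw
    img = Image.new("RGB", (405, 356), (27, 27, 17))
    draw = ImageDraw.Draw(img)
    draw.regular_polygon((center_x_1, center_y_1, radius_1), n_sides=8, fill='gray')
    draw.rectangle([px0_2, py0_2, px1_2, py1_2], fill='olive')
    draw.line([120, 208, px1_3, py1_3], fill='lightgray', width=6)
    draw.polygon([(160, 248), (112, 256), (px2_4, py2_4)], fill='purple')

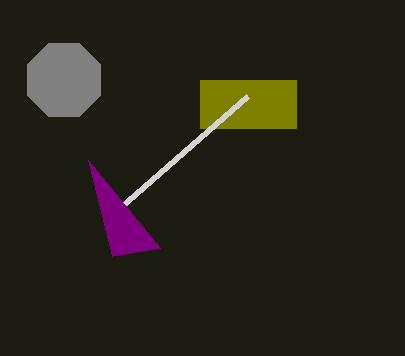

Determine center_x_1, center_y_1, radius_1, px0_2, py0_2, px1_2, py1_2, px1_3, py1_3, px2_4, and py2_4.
center_x_1 = 64; center_y_1 = 80; radius_1 = 40; px0_2 = 200; py0_2 = 80; px1_2 = 296; py1_2 = 128; px1_3 = 248; py1_3 = 96; px2_4 = 88; py2_4 = 160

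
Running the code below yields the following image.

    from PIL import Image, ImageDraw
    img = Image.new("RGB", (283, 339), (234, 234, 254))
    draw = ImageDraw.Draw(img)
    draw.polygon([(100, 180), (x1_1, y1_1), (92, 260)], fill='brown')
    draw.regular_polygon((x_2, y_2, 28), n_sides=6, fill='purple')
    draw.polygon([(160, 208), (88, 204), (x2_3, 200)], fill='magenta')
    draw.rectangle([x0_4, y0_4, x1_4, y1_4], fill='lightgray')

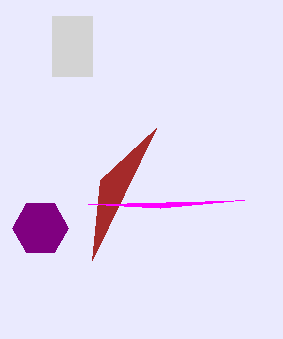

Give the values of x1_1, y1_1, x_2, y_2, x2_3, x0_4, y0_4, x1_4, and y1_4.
x1_1 = 156; y1_1 = 128; x_2 = 40; y_2 = 228; x2_3 = 244; x0_4 = 52; y0_4 = 16; x1_4 = 92; y1_4 = 76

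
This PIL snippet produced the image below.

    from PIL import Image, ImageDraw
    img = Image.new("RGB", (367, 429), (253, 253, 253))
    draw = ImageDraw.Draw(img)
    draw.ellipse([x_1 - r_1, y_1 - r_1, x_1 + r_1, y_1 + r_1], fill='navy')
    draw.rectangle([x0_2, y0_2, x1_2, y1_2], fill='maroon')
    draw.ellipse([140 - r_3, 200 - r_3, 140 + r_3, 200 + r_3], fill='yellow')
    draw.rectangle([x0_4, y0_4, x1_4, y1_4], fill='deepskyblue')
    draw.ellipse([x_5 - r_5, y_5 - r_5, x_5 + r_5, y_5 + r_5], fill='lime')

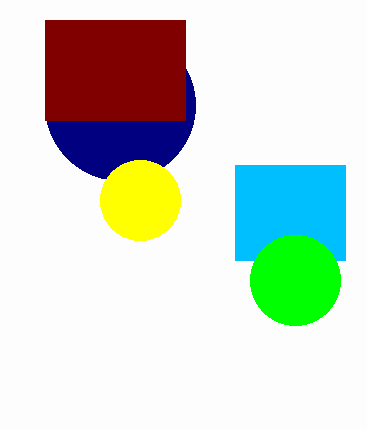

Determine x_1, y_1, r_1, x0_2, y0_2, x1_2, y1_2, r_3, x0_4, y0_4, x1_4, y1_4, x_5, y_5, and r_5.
x_1 = 120
y_1 = 105
r_1 = 75
x0_2 = 45
y0_2 = 20
x1_2 = 185
y1_2 = 120
r_3 = 40
x0_4 = 235
y0_4 = 165
x1_4 = 345
y1_4 = 260
x_5 = 295
y_5 = 280
r_5 = 45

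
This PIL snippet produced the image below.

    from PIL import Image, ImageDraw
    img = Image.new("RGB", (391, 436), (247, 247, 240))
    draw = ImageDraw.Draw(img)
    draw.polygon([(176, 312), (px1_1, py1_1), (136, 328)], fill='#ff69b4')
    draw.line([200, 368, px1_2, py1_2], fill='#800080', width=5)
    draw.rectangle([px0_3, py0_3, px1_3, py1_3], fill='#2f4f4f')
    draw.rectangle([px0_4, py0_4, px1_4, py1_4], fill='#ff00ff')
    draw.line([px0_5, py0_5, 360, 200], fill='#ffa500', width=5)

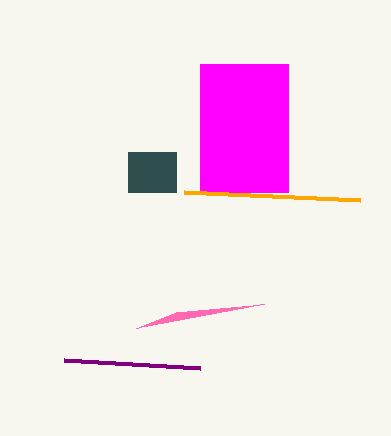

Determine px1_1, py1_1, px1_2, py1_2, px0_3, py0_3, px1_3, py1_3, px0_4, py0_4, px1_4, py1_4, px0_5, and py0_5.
px1_1 = 264, py1_1 = 304, px1_2 = 64, py1_2 = 360, px0_3 = 128, py0_3 = 152, px1_3 = 176, py1_3 = 192, px0_4 = 200, py0_4 = 64, px1_4 = 288, py1_4 = 192, px0_5 = 184, py0_5 = 192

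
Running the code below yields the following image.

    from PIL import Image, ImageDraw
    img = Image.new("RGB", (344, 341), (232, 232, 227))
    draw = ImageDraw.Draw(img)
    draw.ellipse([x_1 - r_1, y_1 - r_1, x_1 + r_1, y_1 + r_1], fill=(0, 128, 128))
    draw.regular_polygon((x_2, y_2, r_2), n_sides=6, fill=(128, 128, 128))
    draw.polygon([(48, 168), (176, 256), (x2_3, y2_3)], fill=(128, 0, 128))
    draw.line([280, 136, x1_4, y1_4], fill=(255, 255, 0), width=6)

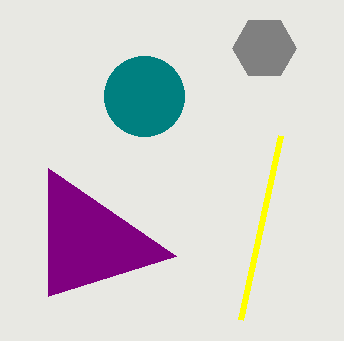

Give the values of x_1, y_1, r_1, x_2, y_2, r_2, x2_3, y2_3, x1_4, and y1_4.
x_1 = 144
y_1 = 96
r_1 = 40
x_2 = 264
y_2 = 48
r_2 = 32
x2_3 = 48
y2_3 = 296
x1_4 = 240
y1_4 = 320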